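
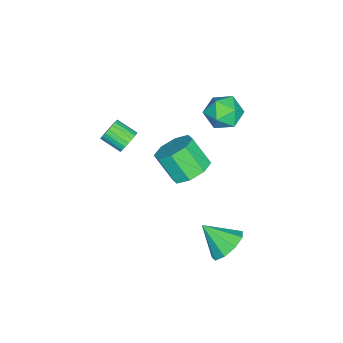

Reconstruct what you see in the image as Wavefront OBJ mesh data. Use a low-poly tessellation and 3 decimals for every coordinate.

v 2.417 4.257 -3.76
v 2.887 3.665 -4.43
v 2.323 2.983 -2.7
v 3.35 3.972 -4.02
v 3.377 4.413 -3.489
v 2.954 4.78 -3.084
v 2.28 4.903 -2.996
v 1.67 4.723 -3.266
v 1.409 4.326 -3.766
v 1.62 3.895 -4.264
v 2.203 3.634 -4.527
v 1.389 2.167 0.276
v 2.324 1.773 0.164
v 2.065 0.799 1.432
v 1.131 1.193 1.544
v 2.316 2.393 0.639
v 2.057 1.419 1.907
v 1.765 2.881 0.901
v 1.506 1.906 2.169
v 0.994 2.95 0.797
v 0.736 1.976 2.065
v 0.455 2.561 0.388
v 0.196 1.587 1.656
v 0.463 1.941 -0.087
v 0.204 0.967 1.181
v 1.014 1.454 -0.349
v 0.755 0.479 0.919
v 1.784 1.384 -0.245
v 1.526 0.41 1.023
v -0.284 -1.479 -0.495
v 0.149 -1.31 -0.04
v -0.003 -2.353 0.49
v -0.436 -2.521 0.035
v -0.083 -1.222 0.067
v -0.235 -2.265 0.598
v -0.349 -1.178 0.077
v -0.501 -2.221 0.608
v -0.605 -1.186 -0.012
v -0.757 -2.229 0.519
v -0.804 -1.244 -0.184
v -0.956 -2.287 0.347
v -0.914 -1.343 -0.41
v -1.066 -2.386 0.12
v -0.915 -1.466 -0.651
v -1.067 -2.509 -0.121
v -0.807 -1.591 -0.865
v -0.959 -2.634 -0.335
v -0.608 -1.696 -1.015
v -0.76 -2.739 -0.485
v -0.353 -1.764 -1.075
v -0.505 -2.806 -0.545
v -0.087 -1.782 -1.035
v -0.239 -2.825 -0.505
v 0.146 -1.748 -0.902
v -0.006 -2.791 -0.371
v 0.304 -1.667 -0.698
v 0.152 -2.71 -0.167
v 0.361 -1.554 -0.459
v 0.209 -2.597 0.071
v 0.306 -1.428 -0.227
v 0.154 -2.471 0.304
v -2.545 2.836 2.365
v -1.613 3.249 2.355
v -2.167 1.951 1.025
v -1.235 2.364 1.015
v -1.497 1.716 1.757
v -1.731 2.263 2.585
v -2.049 2.937 0.795
v -2.283 3.484 1.623
v -1.306 3.312 1.384
v -0.965 2.557 1.979
v -2.815 2.643 1.401
v -2.474 1.888 1.996
f 2 1 4
f 2 4 3
f 4 1 5
f 4 5 3
f 5 1 6
f 5 6 3
f 6 1 7
f 6 7 3
f 7 1 8
f 7 8 3
f 8 1 9
f 8 9 3
f 9 1 10
f 9 10 3
f 10 1 11
f 10 11 3
f 11 1 2
f 11 2 3
f 13 12 16
f 13 16 14
f 14 16 17
f 14 17 15
f 16 12 18
f 16 18 17
f 17 18 19
f 17 19 15
f 18 12 20
f 18 20 19
f 19 20 21
f 19 21 15
f 20 12 22
f 20 22 21
f 21 22 23
f 21 23 15
f 22 12 24
f 22 24 23
f 23 24 25
f 23 25 15
f 24 12 26
f 24 26 25
f 25 26 27
f 25 27 15
f 26 12 28
f 26 28 27
f 27 28 29
f 27 29 15
f 28 12 13
f 28 13 29
f 29 13 14
f 29 14 15
f 31 30 34
f 31 34 32
f 32 34 35
f 32 35 33
f 34 30 36
f 34 36 35
f 35 36 37
f 35 37 33
f 36 30 38
f 36 38 37
f 37 38 39
f 37 39 33
f 38 30 40
f 38 40 39
f 39 40 41
f 39 41 33
f 40 30 42
f 40 42 41
f 41 42 43
f 41 43 33
f 42 30 44
f 42 44 43
f 43 44 45
f 43 45 33
f 44 30 46
f 44 46 45
f 45 46 47
f 45 47 33
f 46 30 48
f 46 48 47
f 47 48 49
f 47 49 33
f 48 30 50
f 48 50 49
f 49 50 51
f 49 51 33
f 50 30 52
f 50 52 51
f 51 52 53
f 51 53 33
f 52 30 54
f 52 54 53
f 53 54 55
f 53 55 33
f 54 30 56
f 54 56 55
f 55 56 57
f 55 57 33
f 56 30 58
f 56 58 57
f 57 58 59
f 57 59 33
f 58 30 60
f 58 60 59
f 59 60 61
f 59 61 33
f 60 30 31
f 60 31 61
f 61 31 32
f 61 32 33
f 62 73 67
f 62 67 63
f 62 63 69
f 62 69 72
f 62 72 73
f 63 67 71
f 67 73 66
f 73 72 64
f 72 69 68
f 69 63 70
f 65 71 66
f 65 66 64
f 65 64 68
f 65 68 70
f 65 70 71
f 66 71 67
f 64 66 73
f 68 64 72
f 70 68 69
f 71 70 63



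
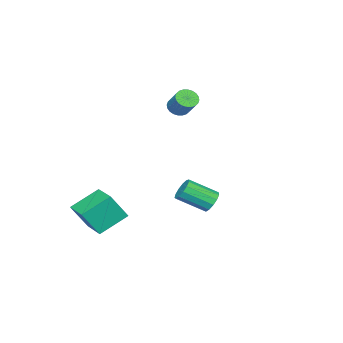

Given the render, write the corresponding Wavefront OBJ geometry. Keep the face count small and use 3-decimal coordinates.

v 3.884 -4.883 -3.542
v 2.634 -4.146 -2.657
v 3.253 -4.34 -4.885
v 2.003 -3.603 -3.999
v 4.717 -3.617 -3.421
v 3.467 -2.88 -2.535
v 4.086 -3.074 -4.763
v 2.836 -2.337 -3.878
v -2.459 -3.008 1.337
v -2.056 -3.424 1.498
v -1.559 -2.607 2.364
v -1.961 -2.192 2.203
v -1.941 -3.312 1.327
v -1.444 -2.495 2.193
v -1.905 -3.155 1.157
v -1.408 -2.338 2.023
v -1.953 -2.975 1.015
v -1.456 -2.158 1.881
v -2.078 -2.8 0.922
v -1.581 -1.983 1.788
v -2.261 -2.657 0.892
v -1.764 -1.84 1.758
v -2.474 -2.568 0.93
v -1.977 -1.751 1.796
v -2.685 -2.545 1.03
v -2.188 -1.728 1.896
v -2.861 -2.593 1.176
v -2.364 -1.776 2.042
v -2.976 -2.705 1.347
v -2.479 -1.888 2.213
v -3.012 -2.862 1.517
v -2.515 -2.045 2.383
v -2.964 -3.042 1.659
v -2.467 -2.225 2.525
v -2.839 -3.217 1.752
v -2.342 -2.4 2.618
v -2.656 -3.36 1.782
v -2.159 -2.543 2.648
v -2.443 -3.449 1.744
v -1.946 -2.632 2.61
v -2.232 -3.472 1.644
v -1.735 -2.655 2.51
v 3.257 2.446 -1.69
v 3.441 2.184 -2.221
v 4.167 1.072 -1.421
v 3.983 1.334 -0.89
v 3.691 2.411 -2.132
v 4.417 1.3 -1.331
v 3.803 2.65 -1.902
v 4.529 1.538 -1.102
v 3.741 2.823 -1.605
v 4.467 1.712 -0.805
v 3.526 2.877 -1.335
v 4.252 1.766 -0.535
v 3.225 2.794 -1.178
v 3.952 1.683 -0.378
v 2.935 2.6 -1.183
v 3.661 1.489 -0.383
v 2.746 2.357 -1.35
v 3.473 1.246 -0.549
v 2.72 2.142 -1.624
v 3.446 1.031 -0.823
v 2.864 2.024 -1.919
v 3.59 0.913 -1.119
v 3.133 2.039 -2.142
v 3.859 0.928 -1.341
f 2 4 1
f 5 2 1
f 1 4 3
f 3 5 1
f 2 8 4
f 6 2 5
f 6 8 2
f 4 8 3
f 7 5 3
f 3 8 7
f 7 6 5
f 8 6 7
f 10 9 13
f 10 13 11
f 11 13 14
f 11 14 12
f 13 9 15
f 13 15 14
f 14 15 16
f 14 16 12
f 15 9 17
f 15 17 16
f 16 17 18
f 16 18 12
f 17 9 19
f 17 19 18
f 18 19 20
f 18 20 12
f 19 9 21
f 19 21 20
f 20 21 22
f 20 22 12
f 21 9 23
f 21 23 22
f 22 23 24
f 22 24 12
f 23 9 25
f 23 25 24
f 24 25 26
f 24 26 12
f 25 9 27
f 25 27 26
f 26 27 28
f 26 28 12
f 27 9 29
f 27 29 28
f 28 29 30
f 28 30 12
f 29 9 31
f 29 31 30
f 30 31 32
f 30 32 12
f 31 9 33
f 31 33 32
f 32 33 34
f 32 34 12
f 33 9 35
f 33 35 34
f 34 35 36
f 34 36 12
f 35 9 37
f 35 37 36
f 36 37 38
f 36 38 12
f 37 9 39
f 37 39 38
f 38 39 40
f 38 40 12
f 39 9 41
f 39 41 40
f 40 41 42
f 40 42 12
f 41 9 10
f 41 10 42
f 42 10 11
f 42 11 12
f 44 43 47
f 44 47 45
f 45 47 48
f 45 48 46
f 47 43 49
f 47 49 48
f 48 49 50
f 48 50 46
f 49 43 51
f 49 51 50
f 50 51 52
f 50 52 46
f 51 43 53
f 51 53 52
f 52 53 54
f 52 54 46
f 53 43 55
f 53 55 54
f 54 55 56
f 54 56 46
f 55 43 57
f 55 57 56
f 56 57 58
f 56 58 46
f 57 43 59
f 57 59 58
f 58 59 60
f 58 60 46
f 59 43 61
f 59 61 60
f 60 61 62
f 60 62 46
f 61 43 63
f 61 63 62
f 62 63 64
f 62 64 46
f 63 43 65
f 63 65 64
f 64 65 66
f 64 66 46
f 65 43 44
f 65 44 66
f 66 44 45
f 66 45 46



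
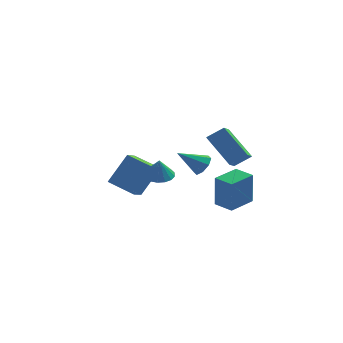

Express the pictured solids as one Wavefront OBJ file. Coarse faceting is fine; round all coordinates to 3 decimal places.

v -2.583 3.413 -4.417
v -2.776 2.346 -3.904
v -3.998 3.939 -3.856
v -4.191 2.871 -3.344
v -1.689 4.049 -2.756
v -1.882 2.981 -2.244
v -3.104 4.574 -2.196
v -3.297 3.507 -1.683
v 2.301 0.776 -3.924
v 2.318 0.576 -2.035
v 1.401 1.421 -3.848
v 1.418 1.222 -1.959
v 3.202 2.018 -3.801
v 3.219 1.819 -1.912
v 2.302 2.664 -3.725
v 2.319 2.464 -1.836
v -0.732 -2.823 0.019
v -0.097 -3.199 -0.119
v -0.668 -3.097 1.061
v 0.015 -2.868 -0.039
v -0.044 -2.526 0.055
v -0.26 -2.253 0.14
v -0.585 -2.11 0.197
v -0.943 -2.13 0.213
v -1.252 -2.31 0.185
v -1.443 -2.607 0.119
v -1.47 -2.953 0.029
v -1.329 -3.27 -0.062
v -1.05 -3.485 -0.135
v -0.699 -3.548 -0.173
v -0.355 -3.445 -0.167
v 0.533 3.417 -2.124
v 0.971 3.362 -1.581
v -0.693 3.023 -1.176
v 0.771 3.857 -1.634
v 0.432 4.093 -1.975
v 0.152 3.934 -2.403
v 0.096 3.472 -2.668
v 0.296 2.977 -2.614
v 0.635 2.741 -2.274
v 0.915 2.9 -1.846
v 1.39 -0.158 1.315
v 1.281 -1.235 1.877
v 2.199 0.064 1.896
v 2.089 -1.014 2.459
v 2.591 -0.986 -0.039
v 2.481 -2.064 0.524
v 3.399 -0.765 0.543
v 3.29 -1.842 1.105
f 2 4 1
f 5 2 1
f 1 4 3
f 3 5 1
f 2 8 4
f 6 2 5
f 6 8 2
f 4 8 3
f 7 5 3
f 3 8 7
f 7 6 5
f 8 6 7
f 10 12 9
f 13 10 9
f 9 12 11
f 11 13 9
f 10 16 12
f 14 10 13
f 14 16 10
f 12 16 11
f 15 13 11
f 11 16 15
f 15 14 13
f 16 14 15
f 18 17 20
f 18 20 19
f 20 17 21
f 20 21 19
f 21 17 22
f 21 22 19
f 22 17 23
f 22 23 19
f 23 17 24
f 23 24 19
f 24 17 25
f 24 25 19
f 25 17 26
f 25 26 19
f 26 17 27
f 26 27 19
f 27 17 28
f 27 28 19
f 28 17 29
f 28 29 19
f 29 17 30
f 29 30 19
f 30 17 31
f 30 31 19
f 31 17 18
f 31 18 19
f 33 32 35
f 33 35 34
f 35 32 36
f 35 36 34
f 36 32 37
f 36 37 34
f 37 32 38
f 37 38 34
f 38 32 39
f 38 39 34
f 39 32 40
f 39 40 34
f 40 32 41
f 40 41 34
f 41 32 33
f 41 33 34
f 43 45 42
f 46 43 42
f 42 45 44
f 44 46 42
f 43 49 45
f 47 43 46
f 47 49 43
f 45 49 44
f 48 46 44
f 44 49 48
f 48 47 46
f 49 47 48



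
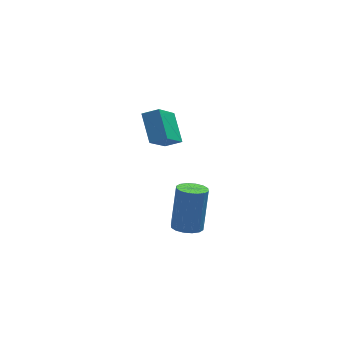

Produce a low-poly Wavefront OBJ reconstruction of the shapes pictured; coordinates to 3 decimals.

v 1.412 1.109 -2.226
v 1.979 1.489 -2.486
v 2.355 2.29 -0.494
v 1.788 1.911 -0.234
v 1.681 1.719 -2.523
v 2.058 2.521 -0.531
v 1.312 1.786 -2.48
v 1.689 2.588 -0.488
v 0.969 1.672 -2.369
v 1.346 2.474 -0.377
v 0.745 1.407 -2.22
v 1.122 2.208 -0.228
v 0.7 1.062 -2.072
v 1.076 1.864 -0.08
v 0.845 0.73 -1.966
v 1.221 1.531 0.026
v 1.142 0.499 -1.929
v 1.519 1.301 0.063
v 1.511 0.432 -1.972
v 1.888 1.234 0.02
v 1.854 0.546 -2.083
v 2.231 1.348 -0.091
v 2.078 0.812 -2.232
v 2.455 1.613 -0.24
v 2.124 1.156 -2.38
v 2.5 1.958 -0.388
v -0.124 1.685 3.548
v -0.262 2.938 4.45
v 0.727 2.778 2.161
v 0.589 4.031 3.064
v 0.611 1.529 3.876
v 0.473 2.782 4.779
v 1.462 2.622 2.49
v 1.324 3.875 3.392
f 2 1 5
f 2 5 3
f 3 5 6
f 3 6 4
f 5 1 7
f 5 7 6
f 6 7 8
f 6 8 4
f 7 1 9
f 7 9 8
f 8 9 10
f 8 10 4
f 9 1 11
f 9 11 10
f 10 11 12
f 10 12 4
f 11 1 13
f 11 13 12
f 12 13 14
f 12 14 4
f 13 1 15
f 13 15 14
f 14 15 16
f 14 16 4
f 15 1 17
f 15 17 16
f 16 17 18
f 16 18 4
f 17 1 19
f 17 19 18
f 18 19 20
f 18 20 4
f 19 1 21
f 19 21 20
f 20 21 22
f 20 22 4
f 21 1 23
f 21 23 22
f 22 23 24
f 22 24 4
f 23 1 25
f 23 25 24
f 24 25 26
f 24 26 4
f 25 1 2
f 25 2 26
f 26 2 3
f 26 3 4
f 28 30 27
f 31 28 27
f 27 30 29
f 29 31 27
f 28 34 30
f 32 28 31
f 32 34 28
f 30 34 29
f 33 31 29
f 29 34 33
f 33 32 31
f 34 32 33



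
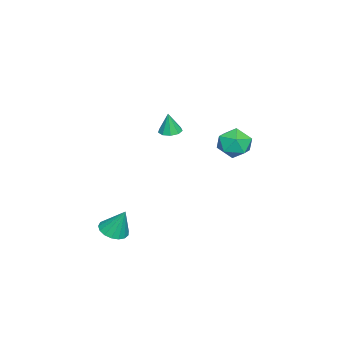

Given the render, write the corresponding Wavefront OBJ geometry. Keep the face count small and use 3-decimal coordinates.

v 0.507 -0.711 2.684
v 1.079 -0.504 2.646
v 0.613 -0.789 3.896
v 0.814 -0.184 2.69
v 0.406 -0.111 2.731
v 0.044 -0.319 2.75
v -0.101 -0.71 2.737
v 0.038 -1.101 2.7
v 0.396 -1.31 2.655
v 0.806 -1.239 2.623
v 1.076 -0.92 2.62
v 1.781 -3.273 -4.137
v 2.576 -3.473 -4.119
v 1.919 -2.587 -2.643
v 2.572 -3.116 -4.283
v 2.387 -2.796 -4.413
v 2.063 -2.584 -4.48
v 1.675 -2.531 -4.468
v 1.31 -2.648 -4.381
v 1.054 -2.908 -4.238
v 0.964 -3.251 -4.071
v 1.061 -3.6 -3.92
v 1.323 -3.874 -3.818
v 1.69 -4.011 -3.79
v 2.077 -3.978 -3.841
v 2.397 -3.784 -3.959
v -2.426 2.646 1.223
v -1.623 2.045 1.458
v -2.997 1.475 0.182
v -2.194 0.874 0.417
v -2.923 1.058 1.121
v -2.57 1.781 1.765
v -2.05 1.739 -0.125
v -1.697 2.462 0.519
v -1.39 1.485 0.625
v -1.93 1.063 1.395
v -2.69 2.457 0.245
v -3.23 2.035 1.015
f 2 1 4
f 2 4 3
f 4 1 5
f 4 5 3
f 5 1 6
f 5 6 3
f 6 1 7
f 6 7 3
f 7 1 8
f 7 8 3
f 8 1 9
f 8 9 3
f 9 1 10
f 9 10 3
f 10 1 11
f 10 11 3
f 11 1 2
f 11 2 3
f 13 12 15
f 13 15 14
f 15 12 16
f 15 16 14
f 16 12 17
f 16 17 14
f 17 12 18
f 17 18 14
f 18 12 19
f 18 19 14
f 19 12 20
f 19 20 14
f 20 12 21
f 20 21 14
f 21 12 22
f 21 22 14
f 22 12 23
f 22 23 14
f 23 12 24
f 23 24 14
f 24 12 25
f 24 25 14
f 25 12 26
f 25 26 14
f 26 12 13
f 26 13 14
f 27 38 32
f 27 32 28
f 27 28 34
f 27 34 37
f 27 37 38
f 28 32 36
f 32 38 31
f 38 37 29
f 37 34 33
f 34 28 35
f 30 36 31
f 30 31 29
f 30 29 33
f 30 33 35
f 30 35 36
f 31 36 32
f 29 31 38
f 33 29 37
f 35 33 34
f 36 35 28



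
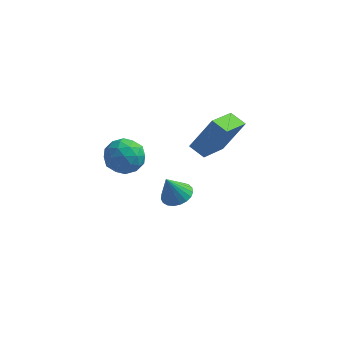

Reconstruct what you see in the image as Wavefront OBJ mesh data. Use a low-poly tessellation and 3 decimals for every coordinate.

v -1.057 -2.747 1.578
v -0.456 -2.488 0.91
v -1.304 -4.052 0.85
v -0.703 -3.793 0.182
v -0.39 -3.995 1.04
v -0.237 -3.189 1.49
v -1.523 -3.351 0.27
v -1.37 -2.545 0.72
v -0.744 -2.861 0.101
v -0.043 -3.26 0.577
v -1.717 -3.28 1.183
v -1.016 -3.679 1.659
v -0.734 -2.503 1.308
v -1.026 -4.037 0.452
v -0.841 -4.156 0.956
v -0.488 -4.004 0.563
v -0.606 -2.915 1.649
v -0.252 -2.763 1.256
v -0.214 -3.649 1.332
v -1.508 -3.777 0.504
v -1.154 -3.625 0.111
v -1.272 -2.536 1.197
v -0.919 -2.384 0.804
v -1.546 -2.891 0.428
v -0.551 -2.57 0.44
v -0.696 -3.337 0.012
v -1.178 -3.077 0.064
v -1.088 -2.603 0.328
v -0.139 -2.804 0.719
v -0.284 -3.571 0.291
v -0.1 -3.69 0.796
v -0.01 -3.217 1.06
v -0.308 -3.024 0.244
v -1.476 -2.969 1.469
v -1.621 -3.736 1.041
v -1.75 -3.323 0.7
v -1.66 -2.85 0.964
v -1.064 -3.203 1.748
v -1.209 -3.97 1.32
v -0.672 -3.937 1.432
v -0.582 -3.463 1.696
v -1.452 -3.516 1.516
v 2.785 -1.167 0.477
v 2.384 -2.831 1.152
v 2.082 -0.866 0.801
v 1.681 -2.53 1.476
v 3.639 -0.77 1.964
v 3.238 -2.434 2.639
v 2.936 -0.469 2.288
v 2.535 -2.133 2.963
v 0.561 -0.289 -3.778
v 1.263 -0.215 -3.526
v 0.159 -0.611 -2.562
v 1.15 0.073 -3.487
v 0.934 0.299 -3.498
v 0.654 0.422 -3.558
v 0.358 0.423 -3.655
v 0.097 0.301 -3.774
v -0.084 0.077 -3.893
v -0.154 -0.211 -3.993
v -0.1 -0.511 -4.055
v 0.068 -0.774 -4.069
v 0.322 -0.952 -4.033
v 0.616 -1.016 -3.953
v 0.901 -0.954 -3.842
v 1.127 -0.777 -3.72
v 1.255 -0.515 -3.609
f 1 38 17
f 38 12 41
f 17 41 6
f 38 41 17
f 1 17 13
f 17 6 18
f 13 18 2
f 17 18 13
f 1 13 22
f 13 2 23
f 22 23 8
f 13 23 22
f 1 22 34
f 22 8 37
f 34 37 11
f 22 37 34
f 1 34 38
f 34 11 42
f 38 42 12
f 34 42 38
f 2 18 29
f 18 6 32
f 29 32 10
f 18 32 29
f 6 41 19
f 41 12 40
f 19 40 5
f 41 40 19
f 12 42 39
f 42 11 35
f 39 35 3
f 42 35 39
f 11 37 36
f 37 8 24
f 36 24 7
f 37 24 36
f 8 23 28
f 23 2 25
f 28 25 9
f 23 25 28
f 4 30 16
f 30 10 31
f 16 31 5
f 30 31 16
f 4 16 14
f 16 5 15
f 14 15 3
f 16 15 14
f 4 14 21
f 14 3 20
f 21 20 7
f 14 20 21
f 4 21 26
f 21 7 27
f 26 27 9
f 21 27 26
f 4 26 30
f 26 9 33
f 30 33 10
f 26 33 30
f 5 31 19
f 31 10 32
f 19 32 6
f 31 32 19
f 3 15 39
f 15 5 40
f 39 40 12
f 15 40 39
f 7 20 36
f 20 3 35
f 36 35 11
f 20 35 36
f 9 27 28
f 27 7 24
f 28 24 8
f 27 24 28
f 10 33 29
f 33 9 25
f 29 25 2
f 33 25 29
f 44 46 43
f 47 44 43
f 43 46 45
f 45 47 43
f 44 50 46
f 48 44 47
f 48 50 44
f 46 50 45
f 49 47 45
f 45 50 49
f 49 48 47
f 50 48 49
f 52 51 54
f 52 54 53
f 54 51 55
f 54 55 53
f 55 51 56
f 55 56 53
f 56 51 57
f 56 57 53
f 57 51 58
f 57 58 53
f 58 51 59
f 58 59 53
f 59 51 60
f 59 60 53
f 60 51 61
f 60 61 53
f 61 51 62
f 61 62 53
f 62 51 63
f 62 63 53
f 63 51 64
f 63 64 53
f 64 51 65
f 64 65 53
f 65 51 66
f 65 66 53
f 66 51 67
f 66 67 53
f 67 51 52
f 67 52 53



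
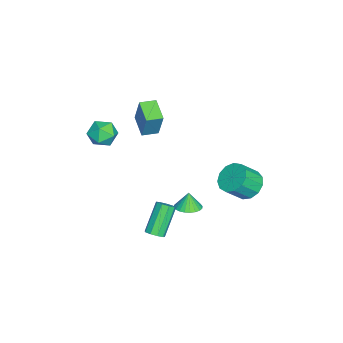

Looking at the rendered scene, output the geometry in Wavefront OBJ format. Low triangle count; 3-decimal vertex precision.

v 4.056 -0.823 -3.133
v 4.46 -0.948 -2.781
v 3.287 -0.601 -1.314
v 2.884 -0.477 -1.667
v 4.468 -0.581 -2.861
v 3.295 -0.234 -1.395
v 4.284 -0.327 -3.069
v 3.111 0.02 -1.602
v 3.993 -0.305 -3.307
v 2.82 0.042 -1.84
v 3.732 -0.526 -3.463
v 2.559 -0.179 -1.996
v 3.623 -0.886 -3.466
v 2.45 -0.539 -1.999
v 3.716 -1.217 -3.313
v 2.543 -0.87 -1.846
v 3.969 -1.363 -3.076
v 2.796 -1.017 -1.609
v 4.263 -1.257 -2.866
v 3.09 -0.91 -1.399
v -3.599 -2.694 -0.012
v -3.117 -2.312 1.679
v -2.44 -2.048 -0.489
v -1.958 -1.666 1.203
v -3.122 -3.514 0.037
v -2.64 -3.132 1.729
v -1.963 -2.868 -0.439
v -1.481 -2.486 1.252
v -2.872 2.863 -4.413
v -2.13 3.53 -4.343
v -1.486 2.704 -3.297
v -2.228 2.037 -3.367
v -2.523 3.691 -3.974
v -1.88 2.865 -2.927
v -3.028 3.589 -3.744
v -2.384 2.764 -2.698
v -3.482 3.257 -3.727
v -2.839 2.432 -2.68
v -3.743 2.8 -3.927
v -3.1 1.974 -2.881
v -3.727 2.362 -4.282
v -3.084 1.537 -3.236
v -3.44 2.084 -4.679
v -2.797 1.258 -3.632
v -2.972 2.053 -4.991
v -2.329 1.227 -3.944
v -2.472 2.279 -5.12
v -1.829 1.453 -4.073
v -2.099 2.69 -5.024
v -1.456 1.865 -3.978
v -1.971 3.156 -4.735
v -1.328 2.331 -3.688
v -0.177 0.061 -4.467
v 0.532 0.313 -4.3
v -0.403 0.039 -3.473
v 0.382 0.572 -4.328
v 0.148 0.754 -4.377
v -0.136 0.83 -4.441
v -0.426 0.789 -4.508
v -0.678 0.637 -4.569
v -0.854 0.397 -4.614
v -0.926 0.107 -4.637
v -0.885 -0.191 -4.634
v -0.735 -0.45 -4.606
v -0.501 -0.631 -4.557
v -0.217 -0.707 -4.494
v 0.073 -0.666 -4.427
v 0.325 -0.514 -4.366
v 0.5 -0.275 -4.32
v 0.573 0.016 -4.297
v 1.815 -3.196 2.773
v 2.539 -3.454 2.317
v 1.881 -4.406 3.563
v 2.605 -4.664 3.107
v 2.653 -3.967 3.665
v 2.612 -3.219 3.176
v 1.808 -4.641 2.704
v 1.767 -3.893 2.215
v 2.535 -4.347 2.274
v 3.057 -3.93 2.868
v 1.363 -3.93 3.012
v 1.885 -3.513 3.606
f 2 1 5
f 2 5 3
f 3 5 6
f 3 6 4
f 5 1 7
f 5 7 6
f 6 7 8
f 6 8 4
f 7 1 9
f 7 9 8
f 8 9 10
f 8 10 4
f 9 1 11
f 9 11 10
f 10 11 12
f 10 12 4
f 11 1 13
f 11 13 12
f 12 13 14
f 12 14 4
f 13 1 15
f 13 15 14
f 14 15 16
f 14 16 4
f 15 1 17
f 15 17 16
f 16 17 18
f 16 18 4
f 17 1 19
f 17 19 18
f 18 19 20
f 18 20 4
f 19 1 2
f 19 2 20
f 20 2 3
f 20 3 4
f 22 24 21
f 25 22 21
f 21 24 23
f 23 25 21
f 22 28 24
f 26 22 25
f 26 28 22
f 24 28 23
f 27 25 23
f 23 28 27
f 27 26 25
f 28 26 27
f 30 29 33
f 30 33 31
f 31 33 34
f 31 34 32
f 33 29 35
f 33 35 34
f 34 35 36
f 34 36 32
f 35 29 37
f 35 37 36
f 36 37 38
f 36 38 32
f 37 29 39
f 37 39 38
f 38 39 40
f 38 40 32
f 39 29 41
f 39 41 40
f 40 41 42
f 40 42 32
f 41 29 43
f 41 43 42
f 42 43 44
f 42 44 32
f 43 29 45
f 43 45 44
f 44 45 46
f 44 46 32
f 45 29 47
f 45 47 46
f 46 47 48
f 46 48 32
f 47 29 49
f 47 49 48
f 48 49 50
f 48 50 32
f 49 29 51
f 49 51 50
f 50 51 52
f 50 52 32
f 51 29 30
f 51 30 52
f 52 30 31
f 52 31 32
f 54 53 56
f 54 56 55
f 56 53 57
f 56 57 55
f 57 53 58
f 57 58 55
f 58 53 59
f 58 59 55
f 59 53 60
f 59 60 55
f 60 53 61
f 60 61 55
f 61 53 62
f 61 62 55
f 62 53 63
f 62 63 55
f 63 53 64
f 63 64 55
f 64 53 65
f 64 65 55
f 65 53 66
f 65 66 55
f 66 53 67
f 66 67 55
f 67 53 68
f 67 68 55
f 68 53 69
f 68 69 55
f 69 53 70
f 69 70 55
f 70 53 54
f 70 54 55
f 71 82 76
f 71 76 72
f 71 72 78
f 71 78 81
f 71 81 82
f 72 76 80
f 76 82 75
f 82 81 73
f 81 78 77
f 78 72 79
f 74 80 75
f 74 75 73
f 74 73 77
f 74 77 79
f 74 79 80
f 75 80 76
f 73 75 82
f 77 73 81
f 79 77 78
f 80 79 72



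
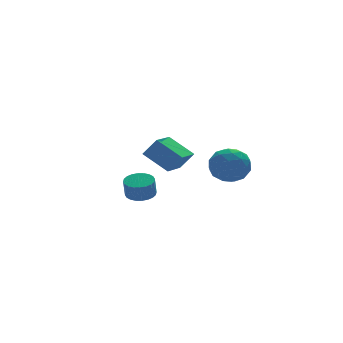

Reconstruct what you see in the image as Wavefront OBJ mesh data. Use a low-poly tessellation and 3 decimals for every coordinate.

v -2.237 -4.655 2.797
v -3.118 -3.537 3.744
v -0.961 -3.297 2.38
v -1.842 -2.178 3.327
v -1.598 -4.962 3.753
v -2.479 -3.843 4.7
v -0.322 -3.603 3.336
v -1.203 -2.485 4.283
v 2.089 -2.138 2.811
v 2.744 -1.97 1.822
v 1.336 -3.75 2.038
v 1.991 -3.582 1.049
v 2.527 -3.88 2.079
v 2.992 -2.884 2.556
v 1.088 -2.836 1.304
v 1.553 -1.84 1.781
v 2.125 -2.401 0.89
v 3.015 -3.046 1.369
v 1.065 -2.674 2.491
v 1.955 -3.319 2.97
v 2.482 -1.913 2.384
v 1.598 -3.807 1.476
v 1.913 -3.983 2.081
v 2.298 -3.884 1.499
v 2.628 -2.45 2.816
v 3.013 -2.351 2.235
v 2.886 -3.473 2.386
v 1.067 -3.369 1.625
v 1.452 -3.27 1.044
v 1.782 -1.836 2.361
v 2.167 -1.737 1.779
v 1.194 -2.247 1.474
v 2.504 -2.067 1.255
v 2.062 -3.014 0.801
v 1.531 -2.576 0.95
v 1.804 -1.991 1.231
v 3.027 -2.446 1.537
v 2.584 -3.393 1.082
v 2.899 -3.569 1.688
v 3.173 -2.983 1.969
v 2.663 -2.7 0.989
v 1.496 -2.327 2.778
v 1.053 -3.274 2.323
v 0.907 -2.737 1.891
v 1.181 -2.151 2.172
v 2.018 -2.706 3.059
v 1.576 -3.653 2.605
v 2.276 -3.729 2.629
v 2.549 -3.144 2.91
v 1.417 -3.02 2.871
v -0.493 2.963 -1.83
v 0.352 2.999 -1.675
v 0.159 2.773 -0.574
v -0.687 2.737 -0.73
v 0.262 3.319 -1.625
v 0.069 3.093 -0.524
v 0.057 3.584 -1.606
v -0.136 3.358 -0.506
v -0.231 3.755 -1.622
v -0.424 3.529 -0.521
v -0.559 3.805 -1.669
v -0.752 3.579 -0.568
v -0.878 3.727 -1.741
v -1.071 3.501 -0.64
v -1.138 3.533 -1.826
v -1.331 3.307 -0.726
v -1.299 3.252 -1.912
v -1.492 3.026 -0.812
v -1.339 2.927 -1.986
v -1.532 2.701 -0.885
v -1.249 2.607 -2.036
v -1.442 2.381 -0.935
v -1.044 2.342 -2.054
v -1.237 2.116 -0.954
v -0.756 2.171 -2.039
v -0.949 1.945 -0.938
v -0.428 2.121 -1.992
v -0.621 1.895 -0.891
v -0.109 2.199 -1.92
v -0.302 1.973 -0.819
v 0.151 2.393 -1.834
v -0.042 2.167 -0.734
v 0.312 2.674 -1.748
v 0.119 2.448 -0.648
f 2 4 1
f 5 2 1
f 1 4 3
f 3 5 1
f 2 8 4
f 6 2 5
f 6 8 2
f 4 8 3
f 7 5 3
f 3 8 7
f 7 6 5
f 8 6 7
f 9 46 25
f 46 20 49
f 25 49 14
f 46 49 25
f 9 25 21
f 25 14 26
f 21 26 10
f 25 26 21
f 9 21 30
f 21 10 31
f 30 31 16
f 21 31 30
f 9 30 42
f 30 16 45
f 42 45 19
f 30 45 42
f 9 42 46
f 42 19 50
f 46 50 20
f 42 50 46
f 10 26 37
f 26 14 40
f 37 40 18
f 26 40 37
f 14 49 27
f 49 20 48
f 27 48 13
f 49 48 27
f 20 50 47
f 50 19 43
f 47 43 11
f 50 43 47
f 19 45 44
f 45 16 32
f 44 32 15
f 45 32 44
f 16 31 36
f 31 10 33
f 36 33 17
f 31 33 36
f 12 38 24
f 38 18 39
f 24 39 13
f 38 39 24
f 12 24 22
f 24 13 23
f 22 23 11
f 24 23 22
f 12 22 29
f 22 11 28
f 29 28 15
f 22 28 29
f 12 29 34
f 29 15 35
f 34 35 17
f 29 35 34
f 12 34 38
f 34 17 41
f 38 41 18
f 34 41 38
f 13 39 27
f 39 18 40
f 27 40 14
f 39 40 27
f 11 23 47
f 23 13 48
f 47 48 20
f 23 48 47
f 15 28 44
f 28 11 43
f 44 43 19
f 28 43 44
f 17 35 36
f 35 15 32
f 36 32 16
f 35 32 36
f 18 41 37
f 41 17 33
f 37 33 10
f 41 33 37
f 52 51 55
f 52 55 53
f 53 55 56
f 53 56 54
f 55 51 57
f 55 57 56
f 56 57 58
f 56 58 54
f 57 51 59
f 57 59 58
f 58 59 60
f 58 60 54
f 59 51 61
f 59 61 60
f 60 61 62
f 60 62 54
f 61 51 63
f 61 63 62
f 62 63 64
f 62 64 54
f 63 51 65
f 63 65 64
f 64 65 66
f 64 66 54
f 65 51 67
f 65 67 66
f 66 67 68
f 66 68 54
f 67 51 69
f 67 69 68
f 68 69 70
f 68 70 54
f 69 51 71
f 69 71 70
f 70 71 72
f 70 72 54
f 71 51 73
f 71 73 72
f 72 73 74
f 72 74 54
f 73 51 75
f 73 75 74
f 74 75 76
f 74 76 54
f 75 51 77
f 75 77 76
f 76 77 78
f 76 78 54
f 77 51 79
f 77 79 78
f 78 79 80
f 78 80 54
f 79 51 81
f 79 81 80
f 80 81 82
f 80 82 54
f 81 51 83
f 81 83 82
f 82 83 84
f 82 84 54
f 83 51 52
f 83 52 84
f 84 52 53
f 84 53 54



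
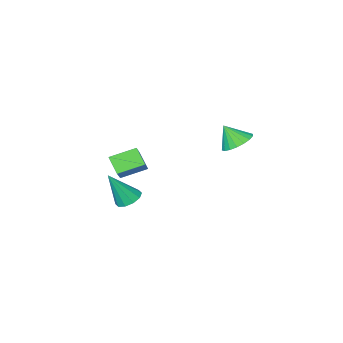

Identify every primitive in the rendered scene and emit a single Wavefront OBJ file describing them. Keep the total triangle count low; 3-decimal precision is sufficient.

v 2.031 1.692 -3.728
v 2.542 1.419 -4.065
v 2.869 1.368 -2.192
v 2.619 1.824 -4.021
v 2.472 2.178 -3.866
v 2.156 2.347 -3.658
v 1.792 2.266 -3.477
v 1.52 1.966 -3.392
v 1.443 1.561 -3.435
v 1.59 1.207 -3.591
v 1.906 1.038 -3.799
v 2.27 1.119 -3.98
v 2.217 3.728 -0.867
v 2.221 3.018 -0.192
v 2.758 4.43 -0.133
v 2.762 3.72 0.542
v 3.338 3.32 -1.302
v 3.342 2.61 -0.627
v 3.879 4.022 -0.568
v 3.883 3.312 0.107
v -2.664 3.147 -0.808
v -1.993 3.609 -0.903
v -2.216 2.693 0.148
v -2.21 3.821 -0.701
v -2.517 3.9 -0.52
v -2.853 3.83 -0.396
v -3.151 3.625 -0.353
v -3.353 3.324 -0.401
v -3.419 2.989 -0.53
v -3.335 2.685 -0.713
v -3.118 2.473 -0.916
v -2.811 2.394 -1.097
v -2.475 2.464 -1.221
v -2.177 2.67 -1.263
v -1.975 2.97 -1.215
v -1.909 3.305 -1.087
f 2 1 4
f 2 4 3
f 4 1 5
f 4 5 3
f 5 1 6
f 5 6 3
f 6 1 7
f 6 7 3
f 7 1 8
f 7 8 3
f 8 1 9
f 8 9 3
f 9 1 10
f 9 10 3
f 10 1 11
f 10 11 3
f 11 1 12
f 11 12 3
f 12 1 2
f 12 2 3
f 14 16 13
f 17 14 13
f 13 16 15
f 15 17 13
f 14 20 16
f 18 14 17
f 18 20 14
f 16 20 15
f 19 17 15
f 15 20 19
f 19 18 17
f 20 18 19
f 22 21 24
f 22 24 23
f 24 21 25
f 24 25 23
f 25 21 26
f 25 26 23
f 26 21 27
f 26 27 23
f 27 21 28
f 27 28 23
f 28 21 29
f 28 29 23
f 29 21 30
f 29 30 23
f 30 21 31
f 30 31 23
f 31 21 32
f 31 32 23
f 32 21 33
f 32 33 23
f 33 21 34
f 33 34 23
f 34 21 35
f 34 35 23
f 35 21 36
f 35 36 23
f 36 21 22
f 36 22 23



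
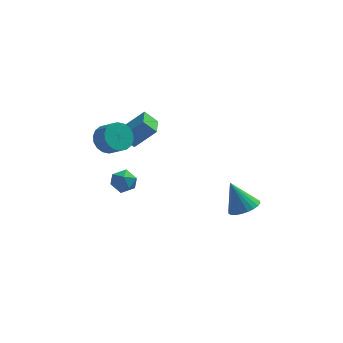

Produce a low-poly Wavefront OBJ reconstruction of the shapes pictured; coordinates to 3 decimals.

v -3.688 -3.542 -0.752
v -3.308 -2.931 -0.382
v -2.672 -4.329 -0.498
v -2.292 -3.718 -0.128
v -2.952 -4.046 0.207
v -3.58 -3.56 0.05
v -2.4 -3.7 -0.93
v -3.028 -3.214 -1.087
v -2.512 -3.029 -0.492
v -2.853 -3.242 0.211
v -3.127 -4.018 -1.091
v -3.468 -4.231 -0.388
v -4.074 1.041 -0.444
v -3.298 1.357 -0.934
v -2.631 0.755 -0.265
v -3.406 0.439 0.224
v -3.343 1.653 -0.623
v -2.675 1.051 0.046
v -3.532 1.828 -0.277
v -2.865 1.226 0.392
v -3.829 1.847 0.036
v -3.161 1.245 0.705
v -4.174 1.706 0.254
v -3.507 1.105 0.923
v -4.499 1.434 0.334
v -3.832 0.832 1.002
v -4.74 1.083 0.259
v -4.073 0.482 0.928
v -4.849 0.725 0.045
v -4.182 0.123 0.714
v -4.805 0.429 -0.266
v -4.137 -0.173 0.403
v -4.615 0.254 -0.612
v -3.948 -0.348 0.057
v -4.319 0.235 -0.925
v -3.651 -0.367 -0.256
v -3.973 0.375 -1.143
v -3.306 -0.226 -0.474
v -3.648 0.648 -1.222
v -2.981 0.046 -0.554
v -3.407 0.998 -1.148
v -2.74 0.397 -0.479
v 3.432 -2.094 -3.672
v 4.158 -2.51 -3.223
v 2.648 -1.646 -1.988
v 4.284 -2.163 -3.257
v 4.279 -1.806 -3.354
v 4.146 -1.492 -3.499
v 3.904 -1.27 -3.671
v 3.59 -1.173 -3.843
v 3.252 -1.216 -3.988
v 2.942 -1.393 -4.086
v 2.706 -1.677 -4.12
v 2.58 -2.024 -4.087
v 2.584 -2.382 -3.99
v 2.717 -2.696 -3.844
v 2.959 -2.918 -3.673
v 3.273 -3.015 -3.501
v 3.611 -2.971 -3.355
v 3.922 -2.794 -3.257
v -3.396 1.808 -0.813
v -2.146 1.884 0.424
v -3.367 3.214 -0.927
v -2.117 3.289 0.309
v -2.643 1.731 -1.569
v -1.393 1.806 -0.333
v -2.614 3.136 -1.684
v -1.364 3.212 -0.447
f 1 12 6
f 1 6 2
f 1 2 8
f 1 8 11
f 1 11 12
f 2 6 10
f 6 12 5
f 12 11 3
f 11 8 7
f 8 2 9
f 4 10 5
f 4 5 3
f 4 3 7
f 4 7 9
f 4 9 10
f 5 10 6
f 3 5 12
f 7 3 11
f 9 7 8
f 10 9 2
f 14 13 17
f 14 17 15
f 15 17 18
f 15 18 16
f 17 13 19
f 17 19 18
f 18 19 20
f 18 20 16
f 19 13 21
f 19 21 20
f 20 21 22
f 20 22 16
f 21 13 23
f 21 23 22
f 22 23 24
f 22 24 16
f 23 13 25
f 23 25 24
f 24 25 26
f 24 26 16
f 25 13 27
f 25 27 26
f 26 27 28
f 26 28 16
f 27 13 29
f 27 29 28
f 28 29 30
f 28 30 16
f 29 13 31
f 29 31 30
f 30 31 32
f 30 32 16
f 31 13 33
f 31 33 32
f 32 33 34
f 32 34 16
f 33 13 35
f 33 35 34
f 34 35 36
f 34 36 16
f 35 13 37
f 35 37 36
f 36 37 38
f 36 38 16
f 37 13 39
f 37 39 38
f 38 39 40
f 38 40 16
f 39 13 41
f 39 41 40
f 40 41 42
f 40 42 16
f 41 13 14
f 41 14 42
f 42 14 15
f 42 15 16
f 44 43 46
f 44 46 45
f 46 43 47
f 46 47 45
f 47 43 48
f 47 48 45
f 48 43 49
f 48 49 45
f 49 43 50
f 49 50 45
f 50 43 51
f 50 51 45
f 51 43 52
f 51 52 45
f 52 43 53
f 52 53 45
f 53 43 54
f 53 54 45
f 54 43 55
f 54 55 45
f 55 43 56
f 55 56 45
f 56 43 57
f 56 57 45
f 57 43 58
f 57 58 45
f 58 43 59
f 58 59 45
f 59 43 60
f 59 60 45
f 60 43 44
f 60 44 45
f 62 64 61
f 65 62 61
f 61 64 63
f 63 65 61
f 62 68 64
f 66 62 65
f 66 68 62
f 64 68 63
f 67 65 63
f 63 68 67
f 67 66 65
f 68 66 67



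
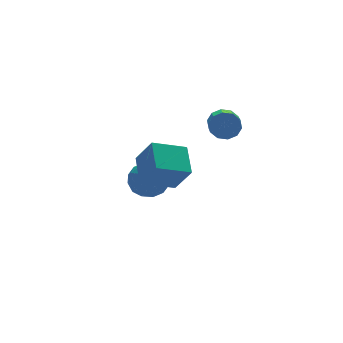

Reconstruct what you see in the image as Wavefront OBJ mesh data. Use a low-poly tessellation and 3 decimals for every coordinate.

v 1.171 0.049 1.401
v 1.619 0.156 2.018
v 0.998 -1.141 2.695
v 0.549 -1.249 2.079
v 1.211 0.389 2.091
v 0.589 -0.908 2.768
v 0.787 0.493 1.9
v 0.166 -0.805 2.577
v 0.51 0.426 1.519
v -0.111 -0.871 2.196
v 0.485 0.216 1.093
v -0.136 -1.082 1.77
v 0.722 -0.059 0.785
v 0.101 -1.356 1.462
v 1.131 -0.292 0.712
v 0.509 -1.589 1.389
v 1.554 -0.395 0.903
v 0.933 -1.693 1.58
v 1.831 -0.329 1.284
v 1.21 -1.626 1.961
v 1.856 -0.118 1.71
v 1.235 -1.416 2.387
v -1.215 3.791 -3.652
v -0.751 3.276 -2.807
v -2.009 2.284 -4.133
v -1.545 1.769 -3.288
v -2.321 2.52 -3.112
v -1.83 3.45 -2.815
v -0.93 2.11 -4.125
v -0.439 3.04 -3.828
v -0.574 2.237 -3.099
v -1.434 2.49 -2.473
v -1.326 3.07 -4.467
v -2.186 3.323 -3.841
v -0.913 3.665 -3.187
v -1.847 1.895 -3.753
v -2.303 2.336 -3.649
v -2.03 2.033 -3.152
v -1.548 3.768 -3.192
v -1.275 3.465 -2.695
v -2.198 3.021 -2.874
v -1.485 2.095 -4.245
v -1.212 1.792 -3.748
v -0.73 3.527 -3.788
v -0.457 3.224 -3.291
v -0.562 2.539 -4.066
v -0.537 2.752 -2.862
v -1.004 1.867 -3.145
v -0.642 2.067 -3.637
v -0.353 2.614 -3.463
v -1.042 2.901 -2.494
v -1.509 2.016 -2.777
v -1.965 2.457 -2.673
v -1.676 3.004 -2.499
v -0.938 2.29 -2.666
v -1.251 3.544 -4.163
v -1.718 2.659 -4.446
v -1.084 2.556 -4.441
v -0.795 3.103 -4.267
v -1.756 3.693 -3.795
v -2.223 2.808 -4.078
v -2.407 2.946 -3.477
v -2.118 3.493 -3.303
v -1.822 3.27 -4.274
v -4.569 -2.883 0.77
v -4.161 -3.684 2.142
v -4.082 -1.481 1.444
v -3.674 -2.282 2.816
v -2.966 -3.138 0.144
v -2.558 -3.939 1.516
v -2.479 -1.736 0.818
v -2.071 -2.537 2.19
f 2 1 5
f 2 5 3
f 3 5 6
f 3 6 4
f 5 1 7
f 5 7 6
f 6 7 8
f 6 8 4
f 7 1 9
f 7 9 8
f 8 9 10
f 8 10 4
f 9 1 11
f 9 11 10
f 10 11 12
f 10 12 4
f 11 1 13
f 11 13 12
f 12 13 14
f 12 14 4
f 13 1 15
f 13 15 14
f 14 15 16
f 14 16 4
f 15 1 17
f 15 17 16
f 16 17 18
f 16 18 4
f 17 1 19
f 17 19 18
f 18 19 20
f 18 20 4
f 19 1 21
f 19 21 20
f 20 21 22
f 20 22 4
f 21 1 2
f 21 2 22
f 22 2 3
f 22 3 4
f 23 60 39
f 60 34 63
f 39 63 28
f 60 63 39
f 23 39 35
f 39 28 40
f 35 40 24
f 39 40 35
f 23 35 44
f 35 24 45
f 44 45 30
f 35 45 44
f 23 44 56
f 44 30 59
f 56 59 33
f 44 59 56
f 23 56 60
f 56 33 64
f 60 64 34
f 56 64 60
f 24 40 51
f 40 28 54
f 51 54 32
f 40 54 51
f 28 63 41
f 63 34 62
f 41 62 27
f 63 62 41
f 34 64 61
f 64 33 57
f 61 57 25
f 64 57 61
f 33 59 58
f 59 30 46
f 58 46 29
f 59 46 58
f 30 45 50
f 45 24 47
f 50 47 31
f 45 47 50
f 26 52 38
f 52 32 53
f 38 53 27
f 52 53 38
f 26 38 36
f 38 27 37
f 36 37 25
f 38 37 36
f 26 36 43
f 36 25 42
f 43 42 29
f 36 42 43
f 26 43 48
f 43 29 49
f 48 49 31
f 43 49 48
f 26 48 52
f 48 31 55
f 52 55 32
f 48 55 52
f 27 53 41
f 53 32 54
f 41 54 28
f 53 54 41
f 25 37 61
f 37 27 62
f 61 62 34
f 37 62 61
f 29 42 58
f 42 25 57
f 58 57 33
f 42 57 58
f 31 49 50
f 49 29 46
f 50 46 30
f 49 46 50
f 32 55 51
f 55 31 47
f 51 47 24
f 55 47 51
f 66 68 65
f 69 66 65
f 65 68 67
f 67 69 65
f 66 72 68
f 70 66 69
f 70 72 66
f 68 72 67
f 71 69 67
f 67 72 71
f 71 70 69
f 72 70 71



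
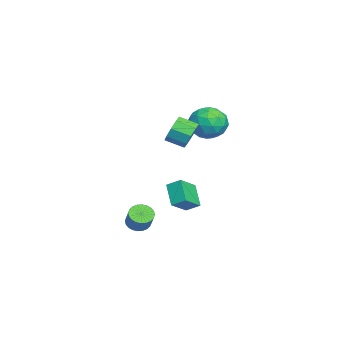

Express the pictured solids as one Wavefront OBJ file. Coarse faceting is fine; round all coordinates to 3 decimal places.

v -0.676 -2.302 -1.765
v -0.471 -1.5 -1.28
v -1.677 -1.555 -2.578
v -1.472 -0.753 -2.092
v 0.452 -1.947 -2.828
v 0.657 -1.145 -2.342
v -0.549 -1.2 -3.64
v -0.344 -0.398 -3.155
v 1.337 -3.69 -3.763
v 1.898 -3.942 -4.139
v 2.663 -3.681 -3.173
v 2.103 -3.43 -2.797
v 1.899 -3.671 -4.213
v 2.664 -3.41 -3.247
v 1.815 -3.403 -4.219
v 2.58 -3.142 -3.253
v 1.658 -3.179 -4.155
v 2.423 -2.918 -3.189
v 1.453 -3.033 -4.032
v 2.218 -2.772 -3.066
v 1.229 -2.986 -3.868
v 1.995 -2.725 -2.901
v 1.023 -3.047 -3.688
v 1.788 -2.786 -2.721
v 0.864 -3.206 -3.519
v 1.629 -2.945 -2.553
v 0.777 -3.439 -3.387
v 1.542 -3.178 -2.421
v 0.776 -3.71 -3.313
v 1.541 -3.449 -2.347
v 0.86 -3.978 -3.307
v 1.625 -3.717 -2.341
v 1.017 -4.202 -3.371
v 1.782 -3.941 -2.405
v 1.222 -4.348 -3.494
v 1.987 -4.087 -2.528
v 1.445 -4.395 -3.659
v 2.211 -4.134 -2.692
v 1.652 -4.334 -3.839
v 2.417 -4.073 -2.872
v 1.811 -4.175 -4.007
v 2.576 -3.914 -3.041
v 3.398 -0.661 3.587
v 3.815 -1.023 2.89
v 3.66 -2.061 3.335
v 3.242 -1.699 4.033
v 4.217 -0.894 3.329
v 4.062 -1.932 3.774
v 4.235 -0.657 3.889
v 4.08 -1.694 4.334
v 3.861 -0.421 4.308
v 3.706 -1.459 4.753
v 3.271 -0.298 4.39
v 3.116 -1.336 4.835
v 2.739 -0.344 4.096
v 2.584 -1.382 4.542
v 2.516 -0.539 3.564
v 2.361 -1.577 4.01
v 2.705 -0.791 3.043
v 2.55 -1.829 3.489
v 3.218 -0.982 2.777
v 3.063 -2.02 3.222
v -1.363 0.903 2.214
v -0.261 0.482 2.426
v -2.119 -0.562 3.234
v -1.017 -0.983 3.446
v -1.374 0.043 3.952
v -0.907 0.949 3.321
v -1.473 -1.029 2.339
v -1.006 -0.123 1.708
v -0.329 -0.712 2.503
v -0.268 -0.049 3.5
v -2.112 -0.031 2.16
v -2.051 0.632 3.157
v -0.745 0.821 2.23
v -1.635 -0.901 3.43
v -1.845 -0.298 3.727
v -1.197 -0.546 3.852
v -1.125 1.096 2.757
v -0.477 0.848 2.881
v -1.132 0.59 3.778
v -1.903 -0.928 2.779
v -1.255 -1.176 2.903
v -1.183 0.466 1.808
v -0.535 0.218 1.933
v -1.248 -0.67 1.882
v -0.138 -0.128 2.4
v -0.582 -0.989 3
v -0.85 -1.016 2.349
v -0.576 -0.484 1.978
v -0.102 0.261 2.986
v -0.546 -0.6 3.586
v -0.756 0.003 3.883
v -0.481 0.536 3.513
v -0.142 -0.44 3.032
v -1.834 0.52 2.074
v -2.278 -0.341 2.674
v -1.899 -0.616 2.147
v -1.624 -0.083 1.777
v -1.798 0.909 2.66
v -2.242 0.048 3.26
v -1.804 0.404 3.682
v -1.53 0.936 3.311
v -2.238 0.36 2.628
f 2 4 1
f 5 2 1
f 1 4 3
f 3 5 1
f 2 8 4
f 6 2 5
f 6 8 2
f 4 8 3
f 7 5 3
f 3 8 7
f 7 6 5
f 8 6 7
f 10 9 13
f 10 13 11
f 11 13 14
f 11 14 12
f 13 9 15
f 13 15 14
f 14 15 16
f 14 16 12
f 15 9 17
f 15 17 16
f 16 17 18
f 16 18 12
f 17 9 19
f 17 19 18
f 18 19 20
f 18 20 12
f 19 9 21
f 19 21 20
f 20 21 22
f 20 22 12
f 21 9 23
f 21 23 22
f 22 23 24
f 22 24 12
f 23 9 25
f 23 25 24
f 24 25 26
f 24 26 12
f 25 9 27
f 25 27 26
f 26 27 28
f 26 28 12
f 27 9 29
f 27 29 28
f 28 29 30
f 28 30 12
f 29 9 31
f 29 31 30
f 30 31 32
f 30 32 12
f 31 9 33
f 31 33 32
f 32 33 34
f 32 34 12
f 33 9 35
f 33 35 34
f 34 35 36
f 34 36 12
f 35 9 37
f 35 37 36
f 36 37 38
f 36 38 12
f 37 9 39
f 37 39 38
f 38 39 40
f 38 40 12
f 39 9 41
f 39 41 40
f 40 41 42
f 40 42 12
f 41 9 10
f 41 10 42
f 42 10 11
f 42 11 12
f 44 43 47
f 44 47 45
f 45 47 48
f 45 48 46
f 47 43 49
f 47 49 48
f 48 49 50
f 48 50 46
f 49 43 51
f 49 51 50
f 50 51 52
f 50 52 46
f 51 43 53
f 51 53 52
f 52 53 54
f 52 54 46
f 53 43 55
f 53 55 54
f 54 55 56
f 54 56 46
f 55 43 57
f 55 57 56
f 56 57 58
f 56 58 46
f 57 43 59
f 57 59 58
f 58 59 60
f 58 60 46
f 59 43 61
f 59 61 60
f 60 61 62
f 60 62 46
f 61 43 44
f 61 44 62
f 62 44 45
f 62 45 46
f 63 100 79
f 100 74 103
f 79 103 68
f 100 103 79
f 63 79 75
f 79 68 80
f 75 80 64
f 79 80 75
f 63 75 84
f 75 64 85
f 84 85 70
f 75 85 84
f 63 84 96
f 84 70 99
f 96 99 73
f 84 99 96
f 63 96 100
f 96 73 104
f 100 104 74
f 96 104 100
f 64 80 91
f 80 68 94
f 91 94 72
f 80 94 91
f 68 103 81
f 103 74 102
f 81 102 67
f 103 102 81
f 74 104 101
f 104 73 97
f 101 97 65
f 104 97 101
f 73 99 98
f 99 70 86
f 98 86 69
f 99 86 98
f 70 85 90
f 85 64 87
f 90 87 71
f 85 87 90
f 66 92 78
f 92 72 93
f 78 93 67
f 92 93 78
f 66 78 76
f 78 67 77
f 76 77 65
f 78 77 76
f 66 76 83
f 76 65 82
f 83 82 69
f 76 82 83
f 66 83 88
f 83 69 89
f 88 89 71
f 83 89 88
f 66 88 92
f 88 71 95
f 92 95 72
f 88 95 92
f 67 93 81
f 93 72 94
f 81 94 68
f 93 94 81
f 65 77 101
f 77 67 102
f 101 102 74
f 77 102 101
f 69 82 98
f 82 65 97
f 98 97 73
f 82 97 98
f 71 89 90
f 89 69 86
f 90 86 70
f 89 86 90
f 72 95 91
f 95 71 87
f 91 87 64
f 95 87 91



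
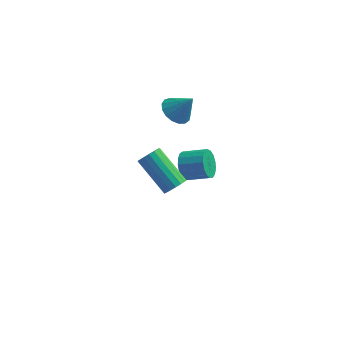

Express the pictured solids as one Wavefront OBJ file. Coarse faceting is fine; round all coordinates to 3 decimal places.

v -0.337 -2.938 0.426
v 0.039 -2.868 0.821
v -1.287 -2.133 1.95
v -1.663 -2.202 1.554
v 0.048 -2.642 0.685
v -1.278 -1.907 1.814
v -0.031 -2.485 0.49
v -1.357 -1.75 1.619
v -0.18 -2.431 0.28
v -1.506 -1.696 1.408
v -0.365 -2.493 0.103
v -1.691 -1.758 1.232
v -0.544 -2.657 0
v -1.87 -1.922 1.129
v -0.675 -2.885 -0.005
v -2.001 -2.15 1.123
v -0.729 -3.125 0.088
v -2.054 -2.39 1.217
v -0.693 -3.323 0.259
v -2.018 -2.588 1.387
v -0.575 -3.432 0.468
v -1.901 -2.697 1.596
v -0.403 -3.427 0.667
v -1.729 -2.692 1.796
v -0.216 -3.311 0.811
v -1.542 -2.576 1.94
v -0.057 -3.109 0.867
v -1.383 -2.374 1.995
v -1.701 2.251 0.401
v -1.089 2.173 -0.043
v -0.959 2.269 1.419
v -1.132 2.533 -0.018
v -1.306 2.829 0.103
v -1.57 2.992 0.293
v -1.864 2.986 0.507
v -2.121 2.811 0.697
v -2.281 2.509 0.819
v -2.309 2.147 0.845
v -2.197 1.809 0.769
v -1.971 1.572 0.609
v -1.684 1.491 0.402
v -1.401 1.584 0.194
v -1.186 1.83 0.033
v -1.478 2.881 -4.105
v -1.262 3.231 -4.744
v -0.146 3.289 -4.334
v -0.362 2.939 -3.695
v -1.357 3.503 -4.523
v -0.242 3.562 -4.114
v -1.48 3.634 -4.206
v -0.365 3.693 -3.797
v -1.603 3.591 -3.866
v -0.487 3.65 -3.457
v -1.697 3.386 -3.581
v -0.581 3.445 -3.172
v -1.74 3.065 -3.416
v -0.625 3.124 -3.006
v -1.724 2.702 -3.408
v -0.608 2.761 -2.999
v -1.651 2.379 -3.56
v -0.535 2.438 -3.151
v -1.539 2.172 -3.837
v -0.423 2.231 -3.428
v -1.412 2.127 -4.175
v -0.296 2.186 -3.766
v -1.301 2.254 -4.497
v -0.185 2.313 -4.088
v -1.23 2.525 -4.729
v -0.114 2.584 -4.32
v -1.216 2.877 -4.818
v -0.1 2.936 -4.409
f 2 1 5
f 2 5 3
f 3 5 6
f 3 6 4
f 5 1 7
f 5 7 6
f 6 7 8
f 6 8 4
f 7 1 9
f 7 9 8
f 8 9 10
f 8 10 4
f 9 1 11
f 9 11 10
f 10 11 12
f 10 12 4
f 11 1 13
f 11 13 12
f 12 13 14
f 12 14 4
f 13 1 15
f 13 15 14
f 14 15 16
f 14 16 4
f 15 1 17
f 15 17 16
f 16 17 18
f 16 18 4
f 17 1 19
f 17 19 18
f 18 19 20
f 18 20 4
f 19 1 21
f 19 21 20
f 20 21 22
f 20 22 4
f 21 1 23
f 21 23 22
f 22 23 24
f 22 24 4
f 23 1 25
f 23 25 24
f 24 25 26
f 24 26 4
f 25 1 27
f 25 27 26
f 26 27 28
f 26 28 4
f 27 1 2
f 27 2 28
f 28 2 3
f 28 3 4
f 30 29 32
f 30 32 31
f 32 29 33
f 32 33 31
f 33 29 34
f 33 34 31
f 34 29 35
f 34 35 31
f 35 29 36
f 35 36 31
f 36 29 37
f 36 37 31
f 37 29 38
f 37 38 31
f 38 29 39
f 38 39 31
f 39 29 40
f 39 40 31
f 40 29 41
f 40 41 31
f 41 29 42
f 41 42 31
f 42 29 43
f 42 43 31
f 43 29 30
f 43 30 31
f 45 44 48
f 45 48 46
f 46 48 49
f 46 49 47
f 48 44 50
f 48 50 49
f 49 50 51
f 49 51 47
f 50 44 52
f 50 52 51
f 51 52 53
f 51 53 47
f 52 44 54
f 52 54 53
f 53 54 55
f 53 55 47
f 54 44 56
f 54 56 55
f 55 56 57
f 55 57 47
f 56 44 58
f 56 58 57
f 57 58 59
f 57 59 47
f 58 44 60
f 58 60 59
f 59 60 61
f 59 61 47
f 60 44 62
f 60 62 61
f 61 62 63
f 61 63 47
f 62 44 64
f 62 64 63
f 63 64 65
f 63 65 47
f 64 44 66
f 64 66 65
f 65 66 67
f 65 67 47
f 66 44 68
f 66 68 67
f 67 68 69
f 67 69 47
f 68 44 70
f 68 70 69
f 69 70 71
f 69 71 47
f 70 44 45
f 70 45 71
f 71 45 46
f 71 46 47



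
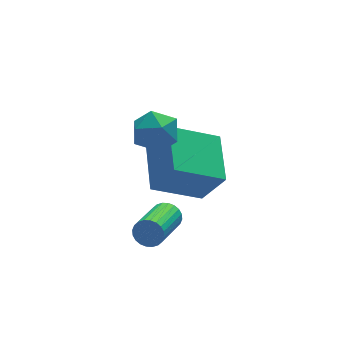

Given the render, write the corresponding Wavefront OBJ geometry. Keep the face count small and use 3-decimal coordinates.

v -1.37 -3.142 -1.837
v -1.103 -3.15 -1.379
v -2.223 -4.365 -0.745
v -2.49 -4.358 -1.203
v -1.242 -3.002 -1.342
v -2.362 -4.217 -0.708
v -1.401 -2.875 -1.38
v -2.521 -4.09 -0.746
v -1.556 -2.789 -1.488
v -2.675 -4.005 -0.854
v -1.682 -2.757 -1.649
v -2.801 -3.972 -1.015
v -1.76 -2.784 -1.838
v -2.88 -3.999 -1.204
v -1.779 -2.865 -2.028
v -2.899 -4.08 -1.393
v -1.736 -2.988 -2.188
v -2.856 -4.203 -1.554
v -1.637 -3.135 -2.295
v -2.757 -4.35 -1.661
v -1.498 -3.283 -2.332
v -2.618 -4.498 -1.698
v -1.339 -3.41 -2.294
v -2.459 -4.625 -1.66
v -1.185 -3.495 -2.186
v -2.304 -4.711 -1.552
v -1.059 -3.528 -2.025
v -2.178 -4.743 -1.391
v -0.98 -3.501 -1.836
v -2.1 -4.716 -1.202
v -0.961 -3.42 -1.647
v -2.081 -4.635 -1.012
v -1.004 -3.297 -1.486
v -2.124 -4.512 -0.852
v -1.54 -2.184 1.579
v -1.123 -2.03 2.318
v -1.977 -3.41 2.082
v -1.56 -3.256 2.821
v -2.255 -2.79 2.613
v -1.985 -2.033 2.302
v -1.115 -3.407 2.098
v -0.845 -2.65 1.787
v -0.86 -2.786 2.639
v -1.565 -2.404 2.957
v -1.535 -3.036 1.443
v -2.24 -2.654 1.761
v -0.096 -3.05 -1.489
v -1.764 -2.77 -0.621
v 0.476 -1.297 -0.955
v -1.191 -1.016 -0.088
v 0.471 -3.624 -0.212
v -1.196 -3.343 0.655
v 1.044 -1.87 0.321
v -0.624 -1.59 1.189
f 2 1 5
f 2 5 3
f 3 5 6
f 3 6 4
f 5 1 7
f 5 7 6
f 6 7 8
f 6 8 4
f 7 1 9
f 7 9 8
f 8 9 10
f 8 10 4
f 9 1 11
f 9 11 10
f 10 11 12
f 10 12 4
f 11 1 13
f 11 13 12
f 12 13 14
f 12 14 4
f 13 1 15
f 13 15 14
f 14 15 16
f 14 16 4
f 15 1 17
f 15 17 16
f 16 17 18
f 16 18 4
f 17 1 19
f 17 19 18
f 18 19 20
f 18 20 4
f 19 1 21
f 19 21 20
f 20 21 22
f 20 22 4
f 21 1 23
f 21 23 22
f 22 23 24
f 22 24 4
f 23 1 25
f 23 25 24
f 24 25 26
f 24 26 4
f 25 1 27
f 25 27 26
f 26 27 28
f 26 28 4
f 27 1 29
f 27 29 28
f 28 29 30
f 28 30 4
f 29 1 31
f 29 31 30
f 30 31 32
f 30 32 4
f 31 1 33
f 31 33 32
f 32 33 34
f 32 34 4
f 33 1 2
f 33 2 34
f 34 2 3
f 34 3 4
f 35 46 40
f 35 40 36
f 35 36 42
f 35 42 45
f 35 45 46
f 36 40 44
f 40 46 39
f 46 45 37
f 45 42 41
f 42 36 43
f 38 44 39
f 38 39 37
f 38 37 41
f 38 41 43
f 38 43 44
f 39 44 40
f 37 39 46
f 41 37 45
f 43 41 42
f 44 43 36
f 48 50 47
f 51 48 47
f 47 50 49
f 49 51 47
f 48 54 50
f 52 48 51
f 52 54 48
f 50 54 49
f 53 51 49
f 49 54 53
f 53 52 51
f 54 52 53



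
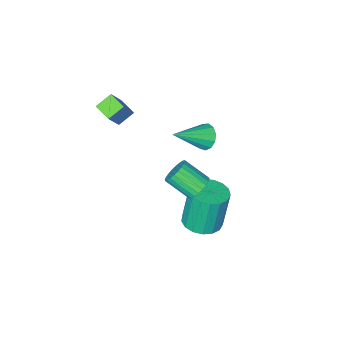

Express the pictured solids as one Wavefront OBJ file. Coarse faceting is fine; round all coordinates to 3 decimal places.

v 0.118 -0.133 -3.233
v 0.593 0.579 -3.147
v 0.237 0.584 -1.24
v -0.238 -0.127 -1.327
v 0.214 0.722 -3.218
v -0.142 0.727 -1.311
v -0.187 0.669 -3.293
v -0.544 0.675 -1.386
v -0.519 0.432 -3.354
v -0.875 0.438 -1.447
v -0.704 0.067 -3.388
v -1.06 0.072 -1.481
v -0.701 -0.345 -3.386
v -1.058 -0.339 -1.479
v -0.51 -0.708 -3.349
v -0.867 -0.702 -1.442
v -0.176 -0.939 -3.286
v -0.532 -0.934 -1.379
v 0.226 -0.986 -3.211
v -0.13 -0.98 -1.304
v 0.603 -0.837 -3.141
v 0.247 -0.831 -1.234
v 0.87 -0.527 -3.092
v 0.513 -0.521 -1.185
v 0.964 -0.126 -3.076
v 0.607 -0.121 -1.169
v 0.864 0.273 -3.095
v 0.507 0.278 -1.188
v 1.408 1.424 1.467
v 1.679 1.199 0.982
v 2.203 0.31 1.688
v 1.932 0.536 2.173
v 1.839 1.352 1.056
v 2.363 0.464 1.762
v 1.934 1.517 1.193
v 2.458 0.628 1.899
v 1.948 1.667 1.372
v 2.472 0.779 2.078
v 1.88 1.781 1.565
v 2.404 0.892 2.271
v 1.741 1.84 1.743
v 2.265 0.952 2.45
v 1.55 1.836 1.879
v 2.074 0.948 2.586
v 1.338 1.769 1.953
v 1.862 0.881 2.659
v 1.137 1.65 1.952
v 1.661 0.761 2.658
v 0.977 1.496 1.878
v 1.501 0.608 2.584
v 0.882 1.332 1.741
v 1.406 0.443 2.447
v 0.868 1.181 1.562
v 1.392 0.293 2.268
v 0.936 1.068 1.369
v 1.46 0.179 2.075
v 1.075 1.008 1.19
v 1.599 0.12 1.897
v 1.266 1.012 1.054
v 1.79 0.124 1.761
v 1.478 1.079 0.981
v 2.002 0.191 1.687
v 1.254 -4.233 2.307
v 1.923 -3.941 3.37
v 1.19 -3.416 2.123
v 1.859 -3.124 3.186
v 1.961 -4.276 1.874
v 2.63 -3.984 2.937
v 1.897 -3.459 1.69
v 2.566 -3.167 2.753
v -0.996 -1.484 0.815
v -0.662 -1.398 0.276
v 0.496 -1.696 1.705
v -0.703 -1.072 0.423
v -0.838 -0.876 0.694
v -1.022 -0.873 1.004
v -1.198 -1.065 1.254
v -1.31 -1.389 1.364
v -1.322 -1.744 1.3
v -1.231 -2.016 1.082
v -1.065 -2.119 0.779
v -0.877 -2.021 0.488
v -0.727 -1.752 0.3
f 2 1 5
f 2 5 3
f 3 5 6
f 3 6 4
f 5 1 7
f 5 7 6
f 6 7 8
f 6 8 4
f 7 1 9
f 7 9 8
f 8 9 10
f 8 10 4
f 9 1 11
f 9 11 10
f 10 11 12
f 10 12 4
f 11 1 13
f 11 13 12
f 12 13 14
f 12 14 4
f 13 1 15
f 13 15 14
f 14 15 16
f 14 16 4
f 15 1 17
f 15 17 16
f 16 17 18
f 16 18 4
f 17 1 19
f 17 19 18
f 18 19 20
f 18 20 4
f 19 1 21
f 19 21 20
f 20 21 22
f 20 22 4
f 21 1 23
f 21 23 22
f 22 23 24
f 22 24 4
f 23 1 25
f 23 25 24
f 24 25 26
f 24 26 4
f 25 1 27
f 25 27 26
f 26 27 28
f 26 28 4
f 27 1 2
f 27 2 28
f 28 2 3
f 28 3 4
f 30 29 33
f 30 33 31
f 31 33 34
f 31 34 32
f 33 29 35
f 33 35 34
f 34 35 36
f 34 36 32
f 35 29 37
f 35 37 36
f 36 37 38
f 36 38 32
f 37 29 39
f 37 39 38
f 38 39 40
f 38 40 32
f 39 29 41
f 39 41 40
f 40 41 42
f 40 42 32
f 41 29 43
f 41 43 42
f 42 43 44
f 42 44 32
f 43 29 45
f 43 45 44
f 44 45 46
f 44 46 32
f 45 29 47
f 45 47 46
f 46 47 48
f 46 48 32
f 47 29 49
f 47 49 48
f 48 49 50
f 48 50 32
f 49 29 51
f 49 51 50
f 50 51 52
f 50 52 32
f 51 29 53
f 51 53 52
f 52 53 54
f 52 54 32
f 53 29 55
f 53 55 54
f 54 55 56
f 54 56 32
f 55 29 57
f 55 57 56
f 56 57 58
f 56 58 32
f 57 29 59
f 57 59 58
f 58 59 60
f 58 60 32
f 59 29 61
f 59 61 60
f 60 61 62
f 60 62 32
f 61 29 30
f 61 30 62
f 62 30 31
f 62 31 32
f 64 66 63
f 67 64 63
f 63 66 65
f 65 67 63
f 64 70 66
f 68 64 67
f 68 70 64
f 66 70 65
f 69 67 65
f 65 70 69
f 69 68 67
f 70 68 69
f 72 71 74
f 72 74 73
f 74 71 75
f 74 75 73
f 75 71 76
f 75 76 73
f 76 71 77
f 76 77 73
f 77 71 78
f 77 78 73
f 78 71 79
f 78 79 73
f 79 71 80
f 79 80 73
f 80 71 81
f 80 81 73
f 81 71 82
f 81 82 73
f 82 71 83
f 82 83 73
f 83 71 72
f 83 72 73



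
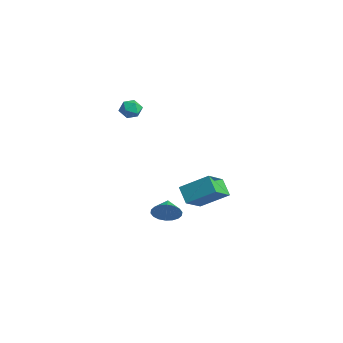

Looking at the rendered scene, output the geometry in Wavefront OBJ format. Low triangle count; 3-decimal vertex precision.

v -2.378 1.076 -4.105
v -1.876 1.31 -3.396
v -3.242 1.624 -3.675
v -1.813 1.611 -3.653
v -1.862 1.805 -3.999
v -2.013 1.856 -4.367
v -2.237 1.752 -4.682
v -2.488 1.514 -4.884
v -2.718 1.189 -4.931
v -2.88 0.842 -4.815
v -2.943 0.541 -4.558
v -2.894 0.346 -4.211
v -2.743 0.296 -3.844
v -2.52 0.4 -3.528
v -2.268 0.638 -3.327
v -2.039 0.963 -3.279
v -3.691 -0.009 3.2
v -3.203 -0.263 3.658
v -4.537 -0.437 3.862
v -4.049 -0.691 4.32
v -4.151 0.014 4.261
v -3.628 0.279 3.851
v -4.112 -0.979 3.669
v -3.589 -0.714 3.259
v -3.464 -0.862 3.948
v -3.488 -0.248 4.313
v -4.252 -0.452 3.207
v -4.276 0.162 3.572
v -1.104 1.187 -1.502
v -0.117 2.499 -0.469
v -1.857 2.495 -2.445
v -0.871 3.807 -1.412
v -0.189 1.133 -2.308
v 0.797 2.445 -1.275
v -0.943 2.441 -3.251
v 0.044 3.753 -2.218
f 2 1 4
f 2 4 3
f 4 1 5
f 4 5 3
f 5 1 6
f 5 6 3
f 6 1 7
f 6 7 3
f 7 1 8
f 7 8 3
f 8 1 9
f 8 9 3
f 9 1 10
f 9 10 3
f 10 1 11
f 10 11 3
f 11 1 12
f 11 12 3
f 12 1 13
f 12 13 3
f 13 1 14
f 13 14 3
f 14 1 15
f 14 15 3
f 15 1 16
f 15 16 3
f 16 1 2
f 16 2 3
f 17 28 22
f 17 22 18
f 17 18 24
f 17 24 27
f 17 27 28
f 18 22 26
f 22 28 21
f 28 27 19
f 27 24 23
f 24 18 25
f 20 26 21
f 20 21 19
f 20 19 23
f 20 23 25
f 20 25 26
f 21 26 22
f 19 21 28
f 23 19 27
f 25 23 24
f 26 25 18
f 30 32 29
f 33 30 29
f 29 32 31
f 31 33 29
f 30 36 32
f 34 30 33
f 34 36 30
f 32 36 31
f 35 33 31
f 31 36 35
f 35 34 33
f 36 34 35



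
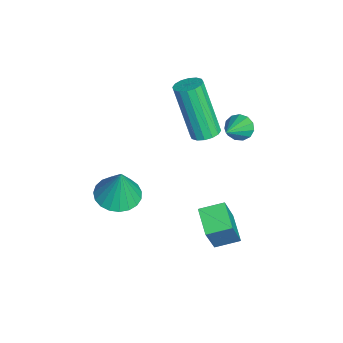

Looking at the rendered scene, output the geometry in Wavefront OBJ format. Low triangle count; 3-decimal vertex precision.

v -0.085 0.904 2.027
v 0.411 0.84 2.17
v -0.24 0.292 4.177
v -0.735 0.356 4.033
v 0.356 1.098 2.222
v -0.295 0.55 4.229
v 0.183 1.304 2.223
v -0.468 0.756 4.23
v -0.061 1.403 2.17
v -0.712 0.855 4.177
v -0.312 1.369 2.08
v -0.963 0.82 4.087
v -0.502 1.209 1.974
v -1.153 0.661 3.981
v -0.58 0.968 1.883
v -1.231 0.42 3.89
v -0.525 0.71 1.831
v -1.176 0.162 3.838
v -0.352 0.504 1.83
v -1.003 -0.044 3.837
v -0.108 0.405 1.883
v -0.759 -0.143 3.89
v 0.143 0.44 1.973
v -0.508 -0.109 3.98
v 0.333 0.599 2.079
v -0.318 0.051 4.086
v 2.215 0.815 -0.422
v 2.879 0.476 1.083
v 2.138 1.663 -0.197
v 2.801 1.323 1.308
v 3.139 0.997 -0.788
v 3.802 0.657 0.717
v 3.061 1.844 -0.563
v 3.725 1.505 0.942
v 0.259 -2.014 -0.857
v 1.056 -1.983 -0.998
v 0.501 -1.886 0.537
v 0.97 -1.657 -1.012
v 0.76 -1.394 -1
v 0.464 -1.237 -0.963
v 0.133 -1.215 -0.908
v -0.177 -1.331 -0.844
v -0.411 -1.565 -0.782
v -0.529 -1.876 -0.733
v -0.511 -2.212 -0.705
v -0.36 -2.513 -0.704
v -0.102 -2.727 -0.729
v 0.219 -2.819 -0.776
v 0.547 -2.771 -0.837
v 0.825 -2.592 -0.902
v 1.005 -2.313 -0.959
v -1.001 2.09 1.333
v -0.668 2.434 1.13
v 0.081 1.55 2.187
v -0.789 2.563 1.363
v -0.976 2.542 1.588
v -1.171 2.378 1.731
v -1.313 2.122 1.748
v -1.355 1.855 1.633
v -1.285 1.663 1.423
v -1.124 1.607 1.184
v -0.925 1.704 0.993
v -0.749 1.923 0.909
v -0.654 2.195 0.96
f 2 1 5
f 2 5 3
f 3 5 6
f 3 6 4
f 5 1 7
f 5 7 6
f 6 7 8
f 6 8 4
f 7 1 9
f 7 9 8
f 8 9 10
f 8 10 4
f 9 1 11
f 9 11 10
f 10 11 12
f 10 12 4
f 11 1 13
f 11 13 12
f 12 13 14
f 12 14 4
f 13 1 15
f 13 15 14
f 14 15 16
f 14 16 4
f 15 1 17
f 15 17 16
f 16 17 18
f 16 18 4
f 17 1 19
f 17 19 18
f 18 19 20
f 18 20 4
f 19 1 21
f 19 21 20
f 20 21 22
f 20 22 4
f 21 1 23
f 21 23 22
f 22 23 24
f 22 24 4
f 23 1 25
f 23 25 24
f 24 25 26
f 24 26 4
f 25 1 2
f 25 2 26
f 26 2 3
f 26 3 4
f 28 30 27
f 31 28 27
f 27 30 29
f 29 31 27
f 28 34 30
f 32 28 31
f 32 34 28
f 30 34 29
f 33 31 29
f 29 34 33
f 33 32 31
f 34 32 33
f 36 35 38
f 36 38 37
f 38 35 39
f 38 39 37
f 39 35 40
f 39 40 37
f 40 35 41
f 40 41 37
f 41 35 42
f 41 42 37
f 42 35 43
f 42 43 37
f 43 35 44
f 43 44 37
f 44 35 45
f 44 45 37
f 45 35 46
f 45 46 37
f 46 35 47
f 46 47 37
f 47 35 48
f 47 48 37
f 48 35 49
f 48 49 37
f 49 35 50
f 49 50 37
f 50 35 51
f 50 51 37
f 51 35 36
f 51 36 37
f 53 52 55
f 53 55 54
f 55 52 56
f 55 56 54
f 56 52 57
f 56 57 54
f 57 52 58
f 57 58 54
f 58 52 59
f 58 59 54
f 59 52 60
f 59 60 54
f 60 52 61
f 60 61 54
f 61 52 62
f 61 62 54
f 62 52 63
f 62 63 54
f 63 52 64
f 63 64 54
f 64 52 53
f 64 53 54



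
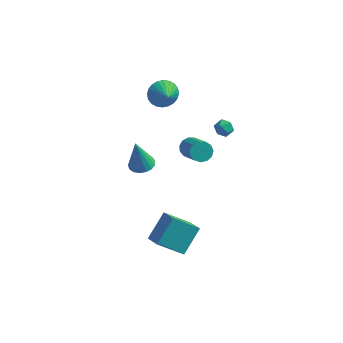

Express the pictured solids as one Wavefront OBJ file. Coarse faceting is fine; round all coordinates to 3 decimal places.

v -1.859 3.253 2.609
v -1.032 3.527 2.139
v -1.261 2.447 3.191
v -1.022 3.758 2.449
v -1.14 3.911 2.783
v -1.367 3.965 3.091
v -1.669 3.91 3.326
v -2 3.755 3.451
v -2.31 3.524 3.448
v -2.55 3.251 3.318
v -2.686 2.979 3.08
v -2.695 2.749 2.77
v -2.578 2.595 2.436
v -2.351 2.542 2.128
v -2.049 2.597 1.893
v -1.718 2.751 1.768
v -1.408 2.983 1.77
v -1.167 3.255 1.901
v -1.36 -1.94 0.83
v -0.955 -1.247 0.94
v -1.68 -2.08 2.89
v -1.322 -1.134 0.89
v -1.698 -1.204 0.827
v -1.996 -1.444 0.764
v -2.149 -1.797 0.717
v -2.121 -2.183 0.695
v -1.918 -2.514 0.704
v -1.588 -2.713 0.742
v -1.205 -2.735 0.8
v -0.858 -2.575 0.865
v -0.625 -2.27 0.922
v -0.561 -1.889 0.957
v -0.68 -1.52 0.964
v 2.171 1.995 2.151
v 2.767 2.089 2.397
v 2.313 0.951 2.203
v 2.909 1.045 2.449
v 2.384 1.194 2.804
v 2.296 1.84 2.772
v 2.784 1.2 1.828
v 2.696 1.846 1.796
v 3.146 1.597 2.197
v 2.899 1.594 2.8
v 2.181 1.446 1.8
v 1.934 1.443 2.403
v 1.404 -1.204 2.684
v 1.981 -1.082 2.307
v 3.053 -2.354 3.539
v 2.476 -2.476 3.916
v 1.976 -0.81 2.593
v 3.048 -2.082 3.825
v 1.788 -0.663 2.908
v 2.86 -1.936 4.14
v 1.479 -0.688 3.151
v 2.551 -1.96 4.383
v 1.146 -0.877 3.246
v 2.218 -2.149 4.478
v 0.895 -1.169 3.163
v 1.967 -2.441 4.395
v 0.805 -1.473 2.928
v 1.877 -2.745 4.16
v 0.906 -1.691 2.615
v 1.978 -2.963 3.847
v 1.165 -1.754 2.324
v 2.237 -3.027 3.556
v 1.499 -1.643 2.147
v 2.571 -2.915 3.379
v 1.804 -1.393 2.141
v 2.876 -2.665 3.373
v 1.16 -3.314 -5.438
v -0.238 -4.104 -4.04
v 1.646 -1.883 -4.143
v 0.248 -2.674 -2.745
v 1.952 -3.966 -5.015
v 0.554 -4.757 -3.617
v 2.438 -2.536 -3.72
v 1.04 -3.326 -2.322
f 2 1 4
f 2 4 3
f 4 1 5
f 4 5 3
f 5 1 6
f 5 6 3
f 6 1 7
f 6 7 3
f 7 1 8
f 7 8 3
f 8 1 9
f 8 9 3
f 9 1 10
f 9 10 3
f 10 1 11
f 10 11 3
f 11 1 12
f 11 12 3
f 12 1 13
f 12 13 3
f 13 1 14
f 13 14 3
f 14 1 15
f 14 15 3
f 15 1 16
f 15 16 3
f 16 1 17
f 16 17 3
f 17 1 18
f 17 18 3
f 18 1 2
f 18 2 3
f 20 19 22
f 20 22 21
f 22 19 23
f 22 23 21
f 23 19 24
f 23 24 21
f 24 19 25
f 24 25 21
f 25 19 26
f 25 26 21
f 26 19 27
f 26 27 21
f 27 19 28
f 27 28 21
f 28 19 29
f 28 29 21
f 29 19 30
f 29 30 21
f 30 19 31
f 30 31 21
f 31 19 32
f 31 32 21
f 32 19 33
f 32 33 21
f 33 19 20
f 33 20 21
f 34 45 39
f 34 39 35
f 34 35 41
f 34 41 44
f 34 44 45
f 35 39 43
f 39 45 38
f 45 44 36
f 44 41 40
f 41 35 42
f 37 43 38
f 37 38 36
f 37 36 40
f 37 40 42
f 37 42 43
f 38 43 39
f 36 38 45
f 40 36 44
f 42 40 41
f 43 42 35
f 47 46 50
f 47 50 48
f 48 50 51
f 48 51 49
f 50 46 52
f 50 52 51
f 51 52 53
f 51 53 49
f 52 46 54
f 52 54 53
f 53 54 55
f 53 55 49
f 54 46 56
f 54 56 55
f 55 56 57
f 55 57 49
f 56 46 58
f 56 58 57
f 57 58 59
f 57 59 49
f 58 46 60
f 58 60 59
f 59 60 61
f 59 61 49
f 60 46 62
f 60 62 61
f 61 62 63
f 61 63 49
f 62 46 64
f 62 64 63
f 63 64 65
f 63 65 49
f 64 46 66
f 64 66 65
f 65 66 67
f 65 67 49
f 66 46 68
f 66 68 67
f 67 68 69
f 67 69 49
f 68 46 47
f 68 47 69
f 69 47 48
f 69 48 49
f 71 73 70
f 74 71 70
f 70 73 72
f 72 74 70
f 71 77 73
f 75 71 74
f 75 77 71
f 73 77 72
f 76 74 72
f 72 77 76
f 76 75 74
f 77 75 76



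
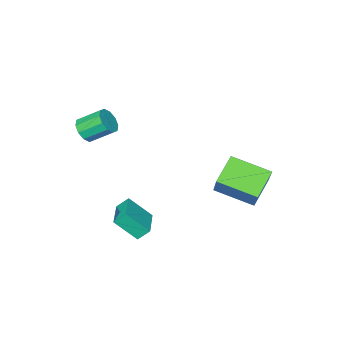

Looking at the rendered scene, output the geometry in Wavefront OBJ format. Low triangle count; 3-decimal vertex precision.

v -5.449 3.304 -2.084
v -4.651 4.363 -0.468
v -4.149 3.732 -3.006
v -3.352 4.791 -1.39
v -4.428 1.569 -1.45
v -3.631 2.628 0.166
v -3.129 1.997 -2.372
v -2.331 3.056 -0.756
v 0.937 -2.516 1.373
v 1.445 -1.989 1.264
v 0.71 -1.117 2.058
v 0.203 -1.644 2.167
v 1.131 -1.953 0.933
v 0.396 -1.081 1.728
v 0.743 -2.132 0.771
v 0.008 -1.26 1.565
v 0.429 -2.458 0.838
v -0.306 -1.586 1.633
v 0.309 -2.806 1.11
v -0.426 -1.934 1.904
v 0.43 -3.043 1.482
v -0.305 -2.171 2.276
v 0.744 -3.079 1.812
v 0.009 -2.207 2.607
v 1.132 -2.9 1.975
v 0.397 -2.028 2.769
v 1.446 -2.574 1.907
v 0.711 -1.702 2.702
v 1.566 -2.226 1.636
v 0.831 -1.354 2.43
v -0.41 0.733 -3.571
v 0.331 -0.105 -2.455
v 0.701 1.878 -3.449
v 1.441 1.04 -2.332
v 0.039 0.36 -4.148
v 0.779 -0.478 -3.031
v 1.149 1.505 -4.025
v 1.89 0.667 -2.909
f 2 4 1
f 5 2 1
f 1 4 3
f 3 5 1
f 2 8 4
f 6 2 5
f 6 8 2
f 4 8 3
f 7 5 3
f 3 8 7
f 7 6 5
f 8 6 7
f 10 9 13
f 10 13 11
f 11 13 14
f 11 14 12
f 13 9 15
f 13 15 14
f 14 15 16
f 14 16 12
f 15 9 17
f 15 17 16
f 16 17 18
f 16 18 12
f 17 9 19
f 17 19 18
f 18 19 20
f 18 20 12
f 19 9 21
f 19 21 20
f 20 21 22
f 20 22 12
f 21 9 23
f 21 23 22
f 22 23 24
f 22 24 12
f 23 9 25
f 23 25 24
f 24 25 26
f 24 26 12
f 25 9 27
f 25 27 26
f 26 27 28
f 26 28 12
f 27 9 29
f 27 29 28
f 28 29 30
f 28 30 12
f 29 9 10
f 29 10 30
f 30 10 11
f 30 11 12
f 32 34 31
f 35 32 31
f 31 34 33
f 33 35 31
f 32 38 34
f 36 32 35
f 36 38 32
f 34 38 33
f 37 35 33
f 33 38 37
f 37 36 35
f 38 36 37



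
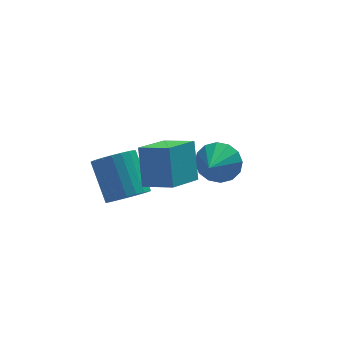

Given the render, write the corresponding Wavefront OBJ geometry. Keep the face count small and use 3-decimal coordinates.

v 0.687 -3.843 -0.101
v 0.752 -2.867 1.504
v -0.369 -2.988 -0.578
v -0.304 -2.012 1.028
v 1.984 -2.668 -0.868
v 2.049 -1.692 0.738
v 0.928 -1.813 -1.344
v 0.993 -0.837 0.261
v 4.08 2.163 -4.249
v 4.927 2.063 -3.603
v 3.34 0.937 -3.471
v 4.594 2.425 -3.348
v 4.124 2.717 -3.335
v 3.641 2.861 -3.567
v 3.277 2.818 -3.982
v 3.128 2.599 -4.468
v 3.233 2.263 -4.896
v 3.566 1.901 -5.15
v 4.037 1.609 -5.163
v 4.519 1.465 -4.932
v 4.883 1.508 -4.517
v 5.032 1.727 -4.03
v -0.604 -1.289 -2.669
v 0.23 -1.536 -2.24
v -0.082 -0.058 -0.782
v -0.916 0.189 -1.211
v 0.351 -1.253 -2.501
v 0.039 0.225 -1.043
v 0.306 -0.976 -2.791
v -0.006 0.502 -1.333
v 0.104 -0.754 -3.06
v -0.208 0.724 -1.602
v -0.22 -0.624 -3.262
v -0.532 0.855 -1.803
v -0.611 -0.609 -3.36
v -0.923 0.87 -1.902
v -1.001 -0.711 -3.34
v -1.313 0.767 -1.881
v -1.321 -0.914 -3.203
v -1.634 0.565 -1.745
v -1.518 -1.181 -2.974
v -1.83 0.297 -1.516
v -1.557 -1.467 -2.693
v -1.869 0.011 -1.234
v -1.431 -1.723 -2.407
v -1.743 -0.244 -0.948
v -1.162 -1.903 -2.167
v -1.474 -0.425 -0.708
v -0.797 -1.977 -2.013
v -1.109 -0.499 -0.555
v -0.398 -1.932 -1.973
v -0.71 -0.454 -0.515
v -0.034 -1.776 -2.054
v -0.347 -0.298 -0.595
f 2 4 1
f 5 2 1
f 1 4 3
f 3 5 1
f 2 8 4
f 6 2 5
f 6 8 2
f 4 8 3
f 7 5 3
f 3 8 7
f 7 6 5
f 8 6 7
f 10 9 12
f 10 12 11
f 12 9 13
f 12 13 11
f 13 9 14
f 13 14 11
f 14 9 15
f 14 15 11
f 15 9 16
f 15 16 11
f 16 9 17
f 16 17 11
f 17 9 18
f 17 18 11
f 18 9 19
f 18 19 11
f 19 9 20
f 19 20 11
f 20 9 21
f 20 21 11
f 21 9 22
f 21 22 11
f 22 9 10
f 22 10 11
f 24 23 27
f 24 27 25
f 25 27 28
f 25 28 26
f 27 23 29
f 27 29 28
f 28 29 30
f 28 30 26
f 29 23 31
f 29 31 30
f 30 31 32
f 30 32 26
f 31 23 33
f 31 33 32
f 32 33 34
f 32 34 26
f 33 23 35
f 33 35 34
f 34 35 36
f 34 36 26
f 35 23 37
f 35 37 36
f 36 37 38
f 36 38 26
f 37 23 39
f 37 39 38
f 38 39 40
f 38 40 26
f 39 23 41
f 39 41 40
f 40 41 42
f 40 42 26
f 41 23 43
f 41 43 42
f 42 43 44
f 42 44 26
f 43 23 45
f 43 45 44
f 44 45 46
f 44 46 26
f 45 23 47
f 45 47 46
f 46 47 48
f 46 48 26
f 47 23 49
f 47 49 48
f 48 49 50
f 48 50 26
f 49 23 51
f 49 51 50
f 50 51 52
f 50 52 26
f 51 23 53
f 51 53 52
f 52 53 54
f 52 54 26
f 53 23 24
f 53 24 54
f 54 24 25
f 54 25 26

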